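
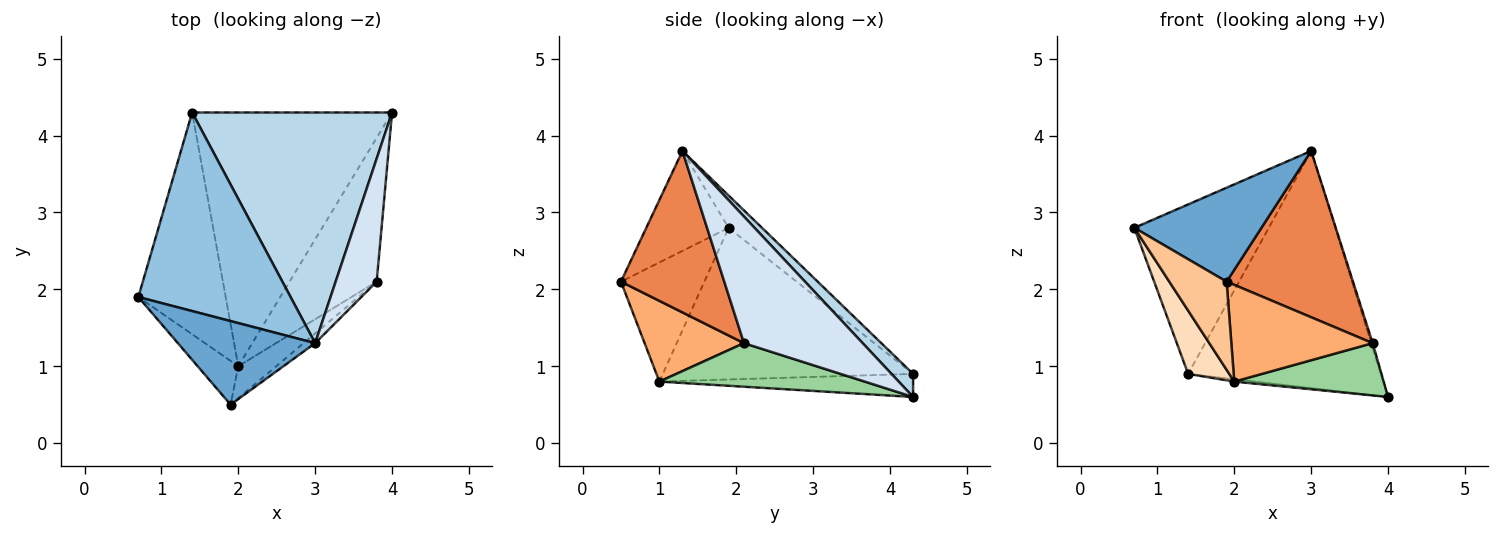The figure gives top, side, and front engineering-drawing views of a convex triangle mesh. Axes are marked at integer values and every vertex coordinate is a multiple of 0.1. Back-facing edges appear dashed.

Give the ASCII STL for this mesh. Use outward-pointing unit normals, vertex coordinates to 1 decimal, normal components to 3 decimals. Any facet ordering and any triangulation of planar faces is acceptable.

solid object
 facet normal -0.436 -0.673 0.598
  outer loop
   vertex 3.0 1.3 3.8
   vertex 0.7 1.9 2.8
   vertex 1.9 0.5 2.1
  endloop
 endfacet
 facet normal -0.159 0.641 0.751
  outer loop
   vertex 1.4 4.3 0.9
   vertex 0.7 1.9 2.8
   vertex 3.0 1.3 3.8
  endloop
 endfacet
 facet normal 0.080 0.715 0.695
  outer loop
   vertex 1.4 4.3 0.9
   vertex 3.0 1.3 3.8
   vertex 4.0 4.3 0.6
  endloop
 endfacet
 facet normal 0.951 0.012 0.308
  outer loop
   vertex 3.8 2.1 1.3
   vertex 4.0 4.3 0.6
   vertex 3.0 1.3 3.8
  endloop
 endfacet
 facet normal 0.632 -0.773 -0.045
  outer loop
   vertex 3.8 2.1 1.3
   vertex 3.0 1.3 3.8
   vertex 1.9 0.5 2.1
  endloop
 endfacet
 facet normal 0.555 -0.790 -0.261
  outer loop
   vertex 2.0 1.0 0.8
   vertex 3.8 2.1 1.3
   vertex 1.9 0.5 2.1
  endloop
 endfacet
 facet normal -0.794 -0.545 -0.271
  outer loop
   vertex 2.0 1.0 0.8
   vertex 1.9 0.5 2.1
   vertex 0.7 1.9 2.8
  endloop
 endfacet
 facet normal -0.858 -0.141 -0.494
  outer loop
   vertex 2.0 1.0 0.8
   vertex 0.7 1.9 2.8
   vertex 1.4 4.3 0.9
  endloop
 endfacet
 facet normal -0.115 0.009 -0.993
  outer loop
   vertex 2.0 1.0 0.8
   vertex 1.4 4.3 0.9
   vertex 4.0 4.3 0.6
  endloop
 endfacet
 facet normal 0.425 -0.309 -0.851
  outer loop
   vertex 2.0 1.0 0.8
   vertex 4.0 4.3 0.6
   vertex 3.8 2.1 1.3
  endloop
 endfacet
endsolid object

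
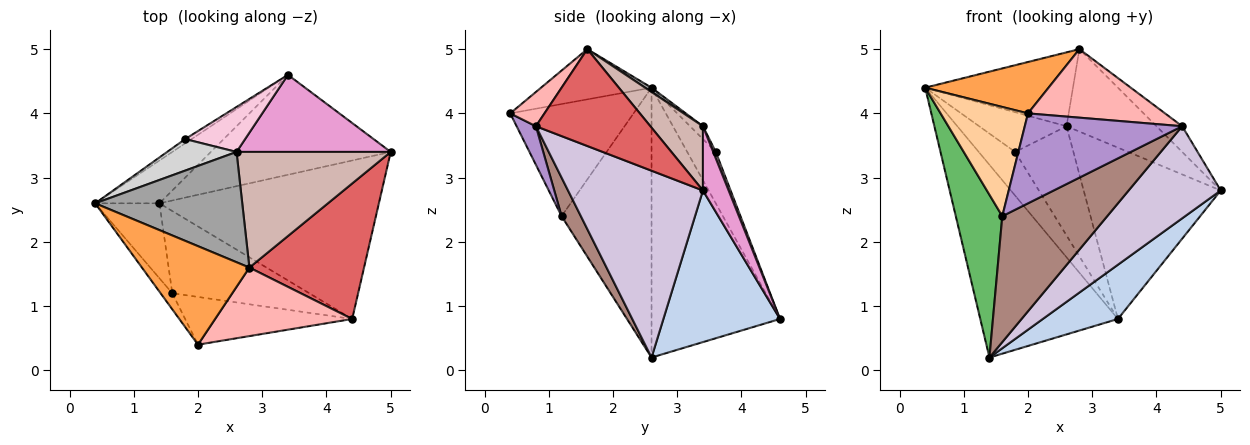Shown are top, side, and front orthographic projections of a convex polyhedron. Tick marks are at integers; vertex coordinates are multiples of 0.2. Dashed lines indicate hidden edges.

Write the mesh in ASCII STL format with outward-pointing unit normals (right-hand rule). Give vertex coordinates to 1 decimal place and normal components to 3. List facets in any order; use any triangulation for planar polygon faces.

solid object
 facet normal -0.673 0.722 -0.160
  outer loop
   vertex 3.4 4.6 0.8
   vertex 1.4 2.6 0.2
   vertex 0.4 2.6 4.4
  endloop
 endfacet
 facet normal 0.595 -0.383 -0.706
  outer loop
   vertex 3.4 4.6 0.8
   vertex 5.0 3.4 2.8
   vertex 1.4 2.6 0.2
  endloop
 endfacet
 facet normal -0.383 -0.427 0.819
  outer loop
   vertex 2.8 1.6 5.0
   vertex 0.4 2.6 4.4
   vertex 2.0 0.4 4.0
  endloop
 endfacet
 facet normal -0.813 -0.576 -0.085
  outer loop
   vertex 1.6 1.2 2.4
   vertex 2.0 0.4 4.0
   vertex 0.4 2.6 4.4
  endloop
 endfacet
 facet normal -0.869 -0.449 -0.207
  outer loop
   vertex 1.6 1.2 2.4
   vertex 0.4 2.6 4.4
   vertex 1.4 2.6 0.2
  endloop
 endfacet
 facet normal -0.615 0.785 -0.077
  outer loop
   vertex 1.8 3.6 3.4
   vertex 3.4 4.6 0.8
   vertex 0.4 2.6 4.4
  endloop
 endfacet
 facet normal 0.639 0.143 0.756
  outer loop
   vertex 4.4 0.8 3.8
   vertex 5.0 3.4 2.8
   vertex 2.8 1.6 5.0
  endloop
 endfacet
 facet normal 0.174 -0.696 0.696
  outer loop
   vertex 4.4 0.8 3.8
   vertex 2.8 1.6 5.0
   vertex 2.0 0.4 4.0
  endloop
 endfacet
 facet normal 0.108 -0.878 -0.466
  outer loop
   vertex 4.4 0.8 3.8
   vertex 2.0 0.4 4.0
   vertex 1.6 1.2 2.4
  endloop
 endfacet
 facet normal 0.593 -0.405 -0.696
  outer loop
   vertex 4.4 0.8 3.8
   vertex 1.4 2.6 0.2
   vertex 5.0 3.4 2.8
  endloop
 endfacet
 facet normal 0.152 -0.828 -0.540
  outer loop
   vertex 4.4 0.8 3.8
   vertex 1.6 1.2 2.4
   vertex 1.4 2.6 0.2
  endloop
 endfacet
 facet normal 0.321 0.550 0.771
  outer loop
   vertex 2.6 3.4 3.8
   vertex 2.8 1.6 5.0
   vertex 5.0 3.4 2.8
  endloop
 endfacet
 facet normal 0.169 0.899 0.404
  outer loop
   vertex 2.6 3.4 3.8
   vertex 5.0 3.4 2.8
   vertex 3.4 4.6 0.8
  endloop
 endfacet
 facet normal 0.041 0.924 0.380
  outer loop
   vertex 2.6 3.4 3.8
   vertex 3.4 4.6 0.8
   vertex 1.8 3.6 3.4
  endloop
 endfacet
 facet normal 0.024 0.556 0.831
  outer loop
   vertex 2.6 3.4 3.8
   vertex 0.4 2.6 4.4
   vertex 2.8 1.6 5.0
  endloop
 endfacet
 facet normal -0.114 0.778 0.618
  outer loop
   vertex 2.6 3.4 3.8
   vertex 1.8 3.6 3.4
   vertex 0.4 2.6 4.4
  endloop
 endfacet
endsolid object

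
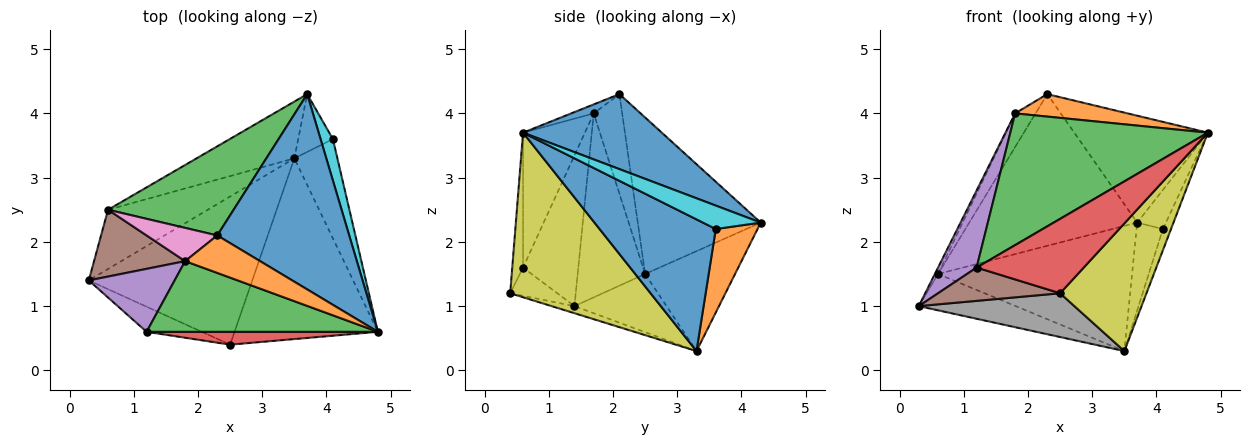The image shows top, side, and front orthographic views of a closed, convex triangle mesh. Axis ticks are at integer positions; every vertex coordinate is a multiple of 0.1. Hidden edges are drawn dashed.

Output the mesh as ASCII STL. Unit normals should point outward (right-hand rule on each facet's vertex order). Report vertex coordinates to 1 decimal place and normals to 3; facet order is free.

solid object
 facet normal 0.446 0.430 0.785
  outer loop
   vertex 2.3 2.1 4.3
   vertex 4.8 0.6 3.7
   vertex 3.7 4.3 2.3
  endloop
 endfacet
 facet normal -0.102 -0.512 0.853
  outer loop
   vertex 1.8 1.7 4.0
   vertex 4.8 0.6 3.7
   vertex 2.3 2.1 4.3
  endloop
 endfacet
 facet normal -0.534 0.729 0.428
  outer loop
   vertex 0.6 2.5 1.5
   vertex 2.3 2.1 4.3
   vertex 3.7 4.3 2.3
  endloop
 endfacet
 facet normal -0.445 0.468 -0.763
  outer loop
   vertex 0.6 2.5 1.5
   vertex 3.5 3.3 0.3
   vertex 0.3 1.4 1.0
  endloop
 endfacet
 facet normal -0.389 0.839 -0.381
  outer loop
   vertex 0.6 2.5 1.5
   vertex 3.7 4.3 2.3
   vertex 3.5 3.3 0.3
  endloop
 endfacet
 facet normal -0.895 0.043 0.443
  outer loop
   vertex 0.6 2.5 1.5
   vertex 0.3 1.4 1.0
   vertex 1.8 1.7 4.0
  endloop
 endfacet
 facet normal -0.704 0.505 0.499
  outer loop
   vertex 0.6 2.5 1.5
   vertex 1.8 1.7 4.0
   vertex 2.3 2.1 4.3
  endloop
 endfacet
 facet normal -0.042 -0.283 -0.958
  outer loop
   vertex 2.5 0.4 1.2
   vertex 0.3 1.4 1.0
   vertex 3.5 3.3 0.3
  endloop
 endfacet
 facet normal 0.684 -0.421 -0.596
  outer loop
   vertex 2.5 0.4 1.2
   vertex 3.5 3.3 0.3
   vertex 4.8 0.6 3.7
  endloop
 endfacet
 facet normal 0.810 0.402 0.426
  outer loop
   vertex 4.1 3.6 2.2
   vertex 3.7 4.3 2.3
   vertex 4.8 0.6 3.7
  endloop
 endfacet
 facet normal 0.948 0.066 -0.310
  outer loop
   vertex 4.1 3.6 2.2
   vertex 4.8 0.6 3.7
   vertex 3.5 3.3 0.3
  endloop
 endfacet
 facet normal 0.798 0.503 -0.331
  outer loop
   vertex 4.1 3.6 2.2
   vertex 3.5 3.3 0.3
   vertex 3.7 4.3 2.3
  endloop
 endfacet
 facet normal -0.266 -0.849 0.456
  outer loop
   vertex 1.2 0.6 1.6
   vertex 4.8 0.6 3.7
   vertex 1.8 1.7 4.0
  endloop
 endfacet
 facet normal -0.099 -0.981 0.169
  outer loop
   vertex 1.2 0.6 1.6
   vertex 2.5 0.4 1.2
   vertex 4.8 0.6 3.7
  endloop
 endfacet
 facet normal -0.743 -0.518 0.423
  outer loop
   vertex 1.2 0.6 1.6
   vertex 1.8 1.7 4.0
   vertex 0.3 1.4 1.0
  endloop
 endfacet
 facet normal -0.294 -0.763 -0.576
  outer loop
   vertex 1.2 0.6 1.6
   vertex 0.3 1.4 1.0
   vertex 2.5 0.4 1.2
  endloop
 endfacet
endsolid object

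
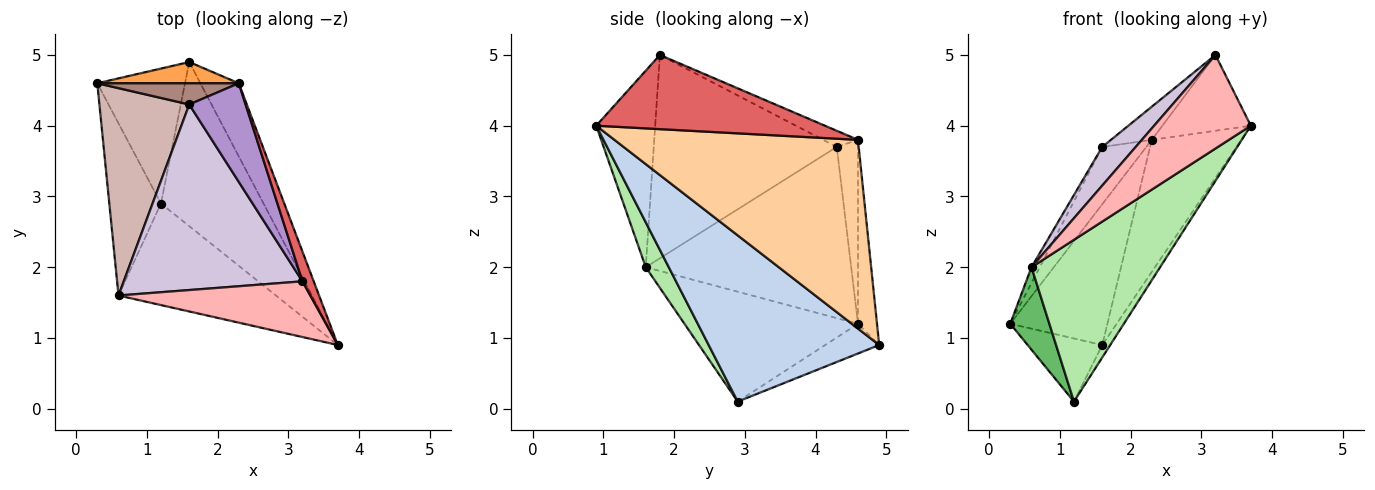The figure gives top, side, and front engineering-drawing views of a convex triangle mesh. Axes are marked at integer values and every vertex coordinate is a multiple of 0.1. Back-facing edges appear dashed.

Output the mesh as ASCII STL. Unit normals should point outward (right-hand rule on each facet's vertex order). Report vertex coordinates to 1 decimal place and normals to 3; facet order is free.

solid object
 facet normal -0.293 0.405 -0.866
  outer loop
   vertex 1.2 2.9 0.1
   vertex 0.3 4.6 1.2
   vertex 1.6 4.9 0.9
  endloop
 endfacet
 facet normal 0.850 0.040 -0.525
  outer loop
   vertex 1.2 2.9 0.1
   vertex 1.6 4.9 0.9
   vertex 3.7 0.9 4.0
  endloop
 endfacet
 facet normal -0.190 0.971 0.146
  outer loop
   vertex 2.3 4.6 3.8
   vertex 1.6 4.9 0.9
   vertex 0.3 4.6 1.2
  endloop
 endfacet
 facet normal 0.922 0.339 -0.188
  outer loop
   vertex 2.3 4.6 3.8
   vertex 3.7 0.9 4.0
   vertex 1.6 4.9 0.9
  endloop
 endfacet
 facet normal -0.887 -0.200 -0.417
  outer loop
   vertex 0.6 1.6 2.0
   vertex 0.3 4.6 1.2
   vertex 1.2 2.9 0.1
  endloop
 endfacet
 facet normal 0.150 -0.837 -0.526
  outer loop
   vertex 0.6 1.6 2.0
   vertex 1.2 2.9 0.1
   vertex 3.7 0.9 4.0
  endloop
 endfacet
 facet normal 0.923 0.357 0.140
  outer loop
   vertex 3.2 1.8 5.0
   vertex 3.7 0.9 4.0
   vertex 2.3 4.6 3.8
  endloop
 endfacet
 facet normal -0.464 -0.761 0.453
  outer loop
   vertex 3.2 1.8 5.0
   vertex 0.6 1.6 2.0
   vertex 3.7 0.9 4.0
  endloop
 endfacet
 facet normal -0.262 0.308 0.915
  outer loop
   vertex 1.6 4.3 3.7
   vertex 3.2 1.8 5.0
   vertex 2.3 4.6 3.8
  endloop
 endfacet
 facet normal -0.744 -0.136 0.654
  outer loop
   vertex 1.6 4.3 3.7
   vertex 0.6 1.6 2.0
   vertex 3.2 1.8 5.0
  endloop
 endfacet
 facet normal -0.412 0.855 0.317
  outer loop
   vertex 1.6 4.3 3.7
   vertex 2.3 4.6 3.8
   vertex 0.3 4.6 1.2
  endloop
 endfacet
 facet normal -0.885 0.035 0.464
  outer loop
   vertex 1.6 4.3 3.7
   vertex 0.3 4.6 1.2
   vertex 0.6 1.6 2.0
  endloop
 endfacet
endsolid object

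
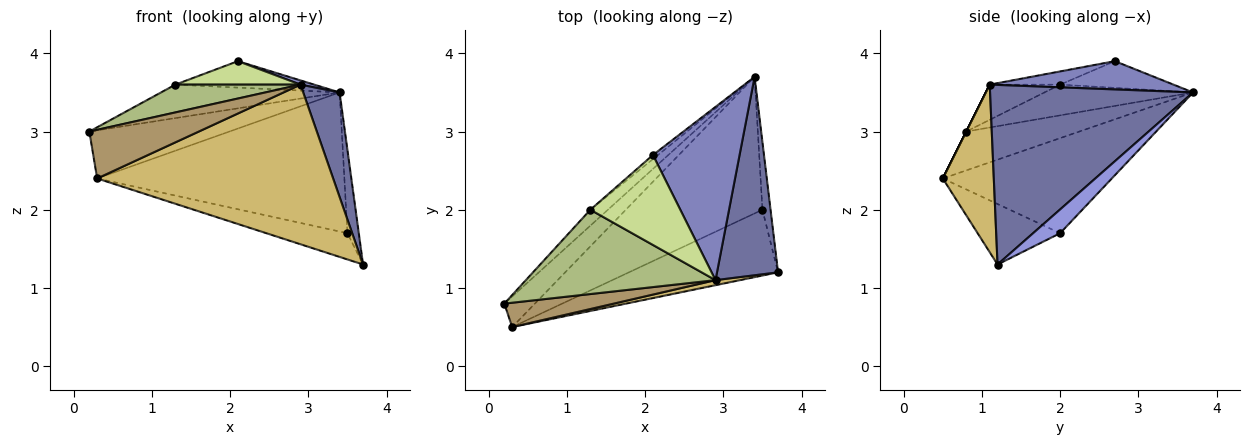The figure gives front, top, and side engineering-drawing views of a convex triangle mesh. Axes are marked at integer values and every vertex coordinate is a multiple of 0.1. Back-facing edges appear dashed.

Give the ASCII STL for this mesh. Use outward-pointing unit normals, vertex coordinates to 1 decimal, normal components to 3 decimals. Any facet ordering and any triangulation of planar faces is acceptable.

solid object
 facet normal 0.933 -0.167 0.317
  outer loop
   vertex 2.9 1.1 3.6
   vertex 3.7 1.2 1.3
   vertex 3.4 3.7 3.5
  endloop
 endfacet
 facet normal 0.310 -0.023 0.950
  outer loop
   vertex 2.9 1.1 3.6
   vertex 3.4 3.7 3.5
   vertex 2.1 2.7 3.9
  endloop
 endfacet
 facet normal 0.879 0.370 -0.301
  outer loop
   vertex 3.5 2.0 1.7
   vertex 3.4 3.7 3.5
   vertex 3.7 1.2 1.3
  endloop
 endfacet
 facet normal -0.601 0.722 -0.343
  outer loop
   vertex 1.3 2.0 3.6
   vertex 3.4 3.7 3.5
   vertex 0.2 0.8 3.0
  endloop
 endfacet
 facet normal -0.628 0.769 -0.119
  outer loop
   vertex 1.3 2.0 3.6
   vertex 2.1 2.7 3.9
   vertex 3.4 3.7 3.5
  endloop
 endfacet
 facet normal -0.174 -0.309 0.935
  outer loop
   vertex 1.3 2.0 3.6
   vertex 0.2 0.8 3.0
   vertex 2.9 1.1 3.6
  endloop
 endfacet
 facet normal -0.141 -0.250 0.958
  outer loop
   vertex 1.3 2.0 3.6
   vertex 2.9 1.1 3.6
   vertex 2.1 2.7 3.9
  endloop
 endfacet
 facet normal -0.353 0.346 -0.869
  outer loop
   vertex 0.3 0.5 2.4
   vertex 3.5 2.0 1.7
   vertex 3.7 1.2 1.3
  endloop
 endfacet
 facet normal 0.000 -0.894 0.447
  outer loop
   vertex 0.3 0.5 2.4
   vertex 2.9 1.1 3.6
   vertex 0.2 0.8 3.0
  endloop
 endfacet
 facet normal 0.211 -0.977 0.031
  outer loop
   vertex 0.3 0.5 2.4
   vertex 3.7 1.2 1.3
   vertex 2.9 1.1 3.6
  endloop
 endfacet
 facet normal -0.563 0.698 -0.443
  outer loop
   vertex 0.3 0.5 2.4
   vertex 0.2 0.8 3.0
   vertex 3.4 3.7 3.5
  endloop
 endfacet
 facet normal -0.438 0.641 -0.630
  outer loop
   vertex 0.3 0.5 2.4
   vertex 3.4 3.7 3.5
   vertex 3.5 2.0 1.7
  endloop
 endfacet
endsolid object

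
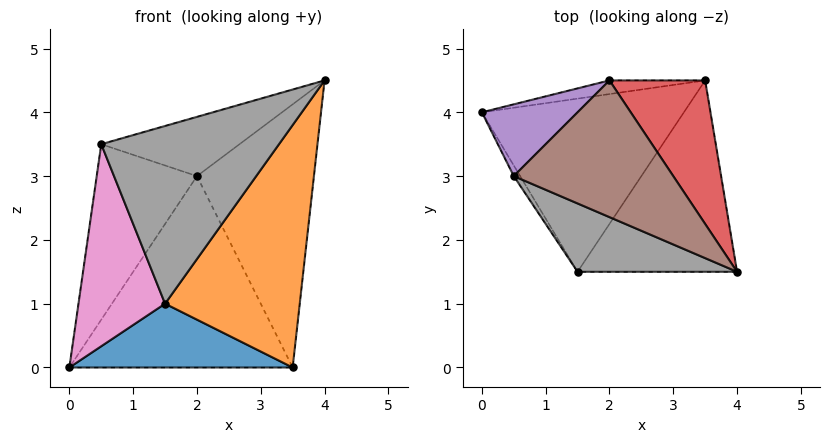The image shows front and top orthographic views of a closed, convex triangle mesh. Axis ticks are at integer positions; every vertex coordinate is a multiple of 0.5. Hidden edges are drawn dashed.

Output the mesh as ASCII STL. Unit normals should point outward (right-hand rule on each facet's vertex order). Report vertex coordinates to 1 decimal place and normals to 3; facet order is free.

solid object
 facet normal 0.049 -0.345 -0.937
  outer loop
   vertex 1.5 1.5 1.0
   vertex 0.0 4.0 0.0
   vertex 3.5 4.5 0.0
  endloop
 endfacet
 facet normal 0.655 -0.593 -0.468
  outer loop
   vertex 1.5 1.5 1.0
   vertex 3.5 4.5 0.0
   vertex 4.0 1.5 4.5
  endloop
 endfacet
 facet normal -0.141 0.987 -0.071
  outer loop
   vertex 2.0 4.5 3.0
   vertex 3.5 4.5 0.0
   vertex 0.0 4.0 0.0
  endloop
 endfacet
 facet normal 0.692 0.634 0.346
  outer loop
   vertex 2.0 4.5 3.0
   vertex 4.0 1.5 4.5
   vertex 3.5 4.5 0.0
  endloop
 endfacet
 facet normal -0.624 0.723 0.296
  outer loop
   vertex 0.5 3.0 3.5
   vertex 2.0 4.5 3.0
   vertex 0.0 4.0 0.0
  endloop
 endfacet
 facet normal -0.091 0.396 0.914
  outer loop
   vertex 0.5 3.0 3.5
   vertex 4.0 1.5 4.5
   vertex 2.0 4.5 3.0
  endloop
 endfacet
 facet normal -0.852 -0.522 -0.027
  outer loop
   vertex 0.5 3.0 3.5
   vertex 0.0 4.0 0.0
   vertex 1.5 1.5 1.0
  endloop
 endfacet
 facet normal -0.449 -0.834 0.321
  outer loop
   vertex 0.5 3.0 3.5
   vertex 1.5 1.5 1.0
   vertex 4.0 1.5 4.5
  endloop
 endfacet
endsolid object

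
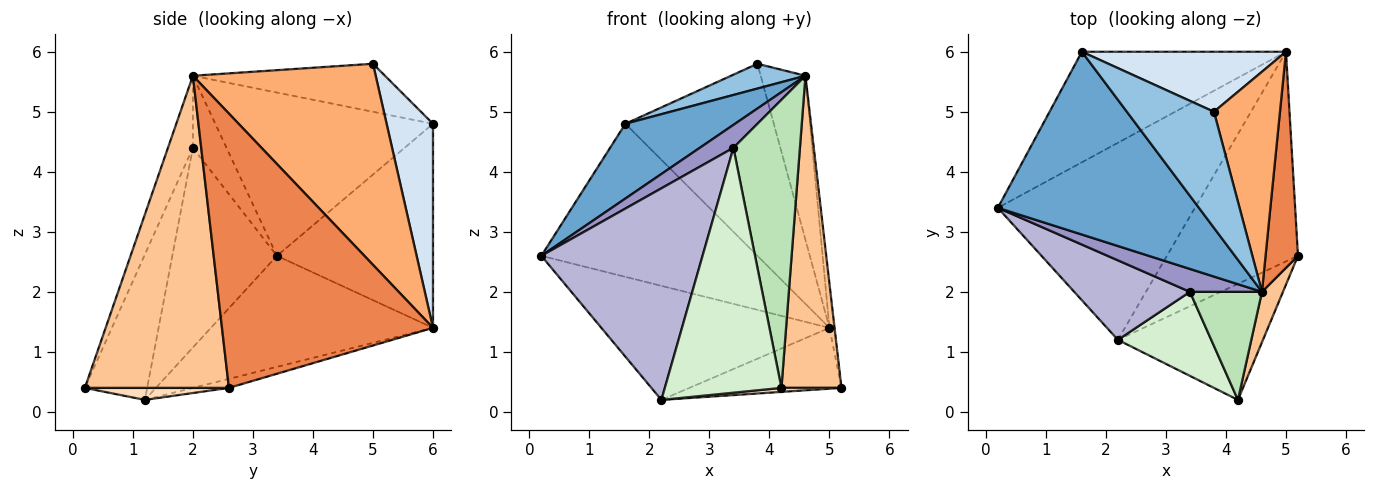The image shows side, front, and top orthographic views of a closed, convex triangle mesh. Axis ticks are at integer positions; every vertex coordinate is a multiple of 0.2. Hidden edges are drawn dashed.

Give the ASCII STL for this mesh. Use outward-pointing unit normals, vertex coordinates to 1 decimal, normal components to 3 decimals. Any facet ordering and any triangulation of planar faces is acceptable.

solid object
 facet normal -0.601 -0.303 0.740
  outer loop
   vertex 4.6 2.0 5.6
   vertex 1.6 6.0 4.8
   vertex 0.2 3.4 2.6
  endloop
 endfacet
 facet normal -0.475 -0.184 0.861
  outer loop
   vertex 4.6 2.0 5.6
   vertex 3.8 5.0 5.8
   vertex 1.6 6.0 4.8
  endloop
 endfacet
 facet normal -0.505 0.700 -0.505
  outer loop
   vertex 5.0 6.0 1.4
   vertex 0.2 3.4 2.6
   vertex 1.6 6.0 4.8
  endloop
 endfacet
 facet normal 0.286 0.915 0.286
  outer loop
   vertex 5.0 6.0 1.4
   vertex 1.6 6.0 4.8
   vertex 3.8 5.0 5.8
  endloop
 endfacet
 facet normal 0.993 0.024 0.117
  outer loop
   vertex 5.0 6.0 1.4
   vertex 4.6 2.0 5.6
   vertex 5.2 2.6 0.4
  endloop
 endfacet
 facet normal 0.925 0.227 0.304
  outer loop
   vertex 5.0 6.0 1.4
   vertex 3.8 5.0 5.8
   vertex 4.6 2.0 5.6
  endloop
 endfacet
 facet normal 0.921 -0.384 0.062
  outer loop
   vertex 4.2 0.2 0.4
   vertex 5.2 2.6 0.4
   vertex 4.6 2.0 5.6
  endloop
 endfacet
 facet normal 0.082 -0.034 -0.996
  outer loop
   vertex 2.2 1.2 0.2
   vertex 5.2 2.6 0.4
   vertex 4.2 0.2 0.4
  endloop
 endfacet
 facet normal -0.438 0.450 -0.778
  outer loop
   vertex 2.2 1.2 0.2
   vertex 0.2 3.4 2.6
   vertex 5.0 6.0 1.4
  endloop
 endfacet
 facet normal -0.066 0.278 -0.958
  outer loop
   vertex 2.2 1.2 0.2
   vertex 5.0 6.0 1.4
   vertex 5.2 2.6 0.4
  endloop
 endfacet
 facet normal -0.331 -0.883 0.331
  outer loop
   vertex 3.4 2.0 4.4
   vertex 4.2 0.2 0.4
   vertex 4.6 2.0 5.6
  endloop
 endfacet
 facet normal -0.451 -0.844 0.290
  outer loop
   vertex 3.4 2.0 4.4
   vertex 2.2 1.2 0.2
   vertex 4.2 0.2 0.4
  endloop
 endfacet
 facet normal -0.577 -0.577 0.577
  outer loop
   vertex 3.4 2.0 4.4
   vertex 4.6 2.0 5.6
   vertex 0.2 3.4 2.6
  endloop
 endfacet
 facet normal -0.519 -0.800 0.301
  outer loop
   vertex 3.4 2.0 4.4
   vertex 0.2 3.4 2.6
   vertex 2.2 1.2 0.2
  endloop
 endfacet
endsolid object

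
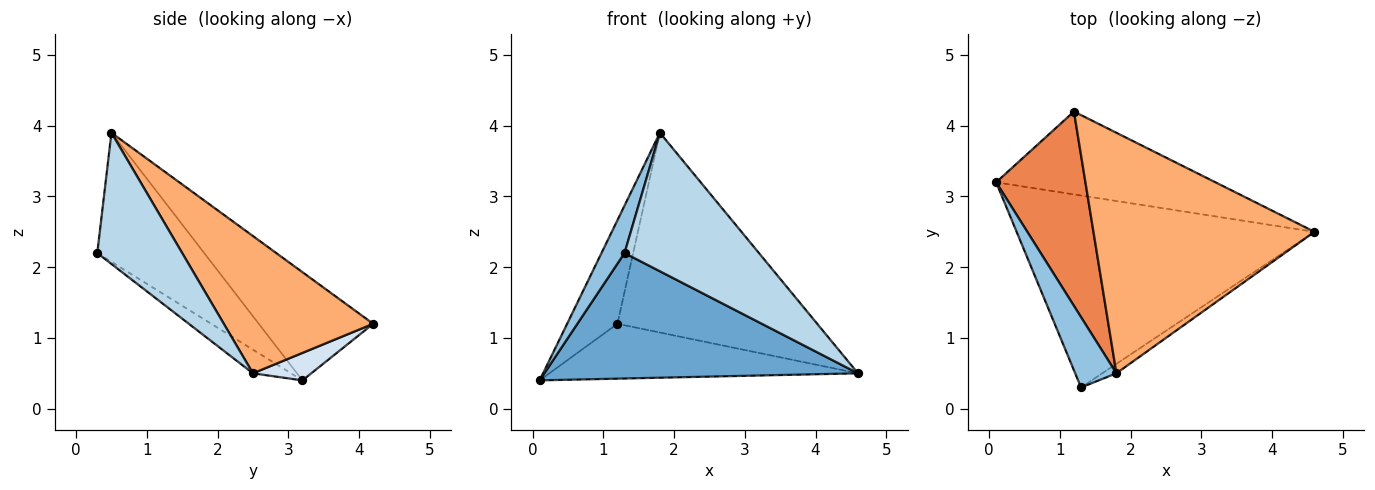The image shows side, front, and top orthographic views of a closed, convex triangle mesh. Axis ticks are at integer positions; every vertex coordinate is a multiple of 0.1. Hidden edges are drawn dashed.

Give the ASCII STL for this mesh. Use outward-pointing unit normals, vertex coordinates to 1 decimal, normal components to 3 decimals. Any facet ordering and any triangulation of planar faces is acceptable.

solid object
 facet normal -0.066 -0.546 -0.835
  outer loop
   vertex 1.3 0.3 2.2
   vertex 0.1 3.2 0.4
   vertex 4.6 2.5 0.5
  endloop
 endfacet
 facet normal -0.933 -0.201 0.298
  outer loop
   vertex 1.8 0.5 3.9
   vertex 0.1 3.2 0.4
   vertex 1.3 0.3 2.2
  endloop
 endfacet
 facet normal 0.533 -0.844 -0.057
  outer loop
   vertex 1.8 0.5 3.9
   vertex 1.3 0.3 2.2
   vertex 4.6 2.5 0.5
  endloop
 endfacet
 facet normal 0.104 0.549 -0.829
  outer loop
   vertex 1.2 4.2 1.2
   vertex 4.6 2.5 0.5
   vertex 0.1 3.2 0.4
  endloop
 endfacet
 facet normal -0.730 0.321 0.603
  outer loop
   vertex 1.2 4.2 1.2
   vertex 0.1 3.2 0.4
   vertex 1.8 0.5 3.9
  endloop
 endfacet
 facet normal 0.431 0.576 0.694
  outer loop
   vertex 1.2 4.2 1.2
   vertex 1.8 0.5 3.9
   vertex 4.6 2.5 0.5
  endloop
 endfacet
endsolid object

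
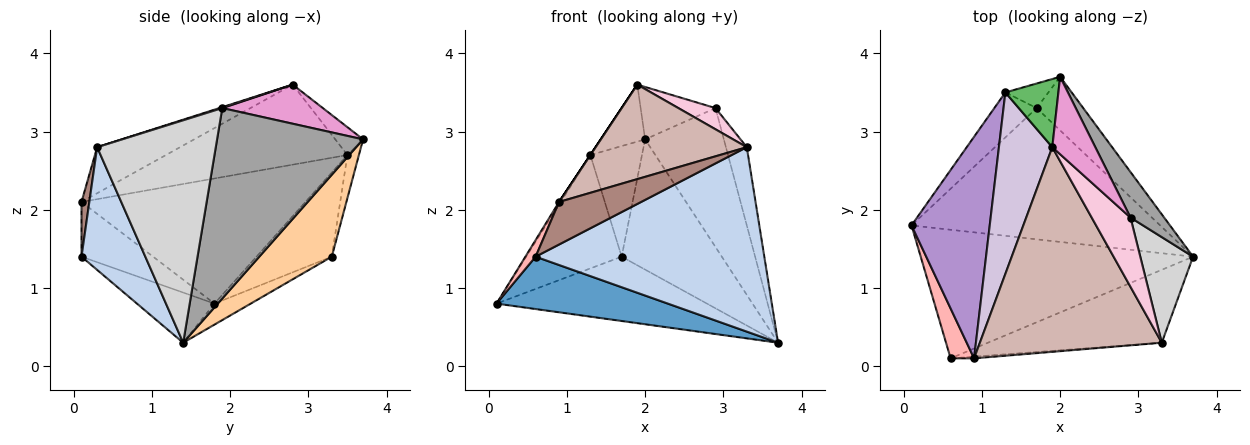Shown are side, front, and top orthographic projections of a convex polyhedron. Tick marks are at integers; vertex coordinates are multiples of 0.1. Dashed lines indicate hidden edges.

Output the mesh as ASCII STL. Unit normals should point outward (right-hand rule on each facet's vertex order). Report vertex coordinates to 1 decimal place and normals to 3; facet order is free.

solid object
 facet normal -0.168 -0.372 -0.913
  outer loop
   vertex 0.6 0.1 1.4
   vertex 0.1 1.8 0.8
   vertex 3.7 1.4 0.3
  endloop
 endfacet
 facet normal 0.251 -0.900 -0.356
  outer loop
   vertex 3.3 0.3 2.8
   vertex 0.6 0.1 1.4
   vertex 3.7 1.4 0.3
  endloop
 endfacet
 facet normal -0.076 0.439 -0.895
  outer loop
   vertex 1.7 3.3 1.4
   vertex 3.7 1.4 0.3
   vertex 0.1 1.8 0.8
  endloop
 endfacet
 facet normal 0.556 0.769 -0.316
  outer loop
   vertex 1.7 3.3 1.4
   vertex 2.0 3.7 2.9
   vertex 3.7 1.4 0.3
  endloop
 endfacet
 facet normal -0.373 0.595 0.712
  outer loop
   vertex 1.3 3.5 2.7
   vertex 1.9 2.8 3.6
   vertex 2.0 3.7 2.9
  endloop
 endfacet
 facet normal -0.591 0.750 -0.297
  outer loop
   vertex 1.3 3.5 2.7
   vertex 1.7 3.3 1.4
   vertex 0.1 1.8 0.8
  endloop
 endfacet
 facet normal -0.212 0.954 -0.212
  outer loop
   vertex 1.3 3.5 2.7
   vertex 2.0 3.7 2.9
   vertex 1.7 3.3 1.4
  endloop
 endfacet
 facet normal -0.911 -0.130 0.391
  outer loop
   vertex 0.9 0.1 2.1
   vertex 0.1 1.8 0.8
   vertex 0.6 0.1 1.4
  endloop
 endfacet
 facet normal -0.848 0.006 0.530
  outer loop
   vertex 0.9 0.1 2.1
   vertex 1.3 3.5 2.7
   vertex 0.1 1.8 0.8
  endloop
 endfacet
 facet normal -0.832 0.000 0.555
  outer loop
   vertex 0.9 0.1 2.1
   vertex 1.9 2.8 3.6
   vertex 1.3 3.5 2.7
  endloop
 endfacet
 facet normal 0.095 -0.995 -0.041
  outer loop
   vertex 0.9 0.1 2.1
   vertex 0.6 0.1 1.4
   vertex 3.3 0.3 2.8
  endloop
 endfacet
 facet normal -0.224 -0.409 0.885
  outer loop
   vertex 0.9 0.1 2.1
   vertex 3.3 0.3 2.8
   vertex 1.9 2.8 3.6
  endloop
 endfacet
 facet normal 0.601 0.448 0.662
  outer loop
   vertex 2.9 1.9 3.3
   vertex 2.0 3.7 2.9
   vertex 1.9 2.8 3.6
  endloop
 endfacet
 facet normal 0.023 -0.293 0.956
  outer loop
   vertex 2.9 1.9 3.3
   vertex 1.9 2.8 3.6
   vertex 3.3 0.3 2.8
  endloop
 endfacet
 facet normal 0.870 0.469 0.154
  outer loop
   vertex 2.9 1.9 3.3
   vertex 3.7 1.4 0.3
   vertex 2.0 3.7 2.9
  endloop
 endfacet
 facet normal 0.959 0.169 0.228
  outer loop
   vertex 2.9 1.9 3.3
   vertex 3.3 0.3 2.8
   vertex 3.7 1.4 0.3
  endloop
 endfacet
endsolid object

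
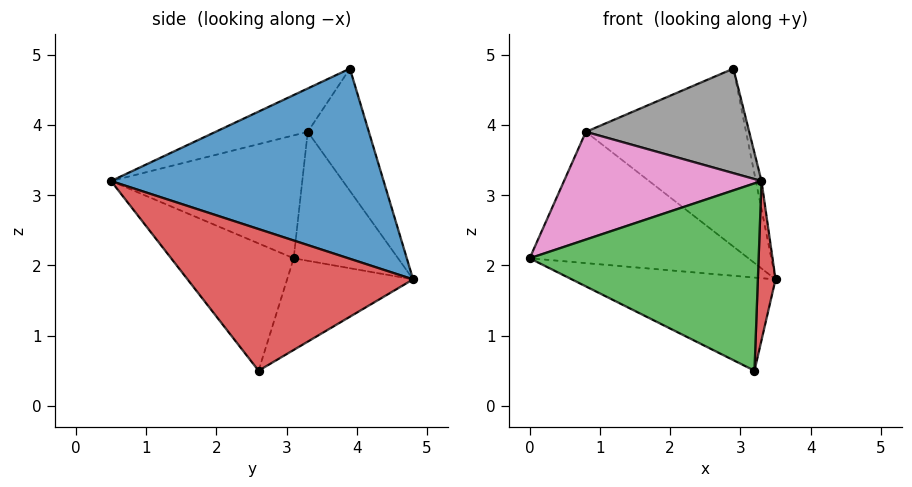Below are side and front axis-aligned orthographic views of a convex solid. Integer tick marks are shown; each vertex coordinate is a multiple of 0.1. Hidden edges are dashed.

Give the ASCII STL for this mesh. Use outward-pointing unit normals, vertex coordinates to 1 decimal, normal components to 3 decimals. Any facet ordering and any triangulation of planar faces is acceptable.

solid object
 facet normal 0.979 0.020 0.202
  outer loop
   vertex 2.9 3.9 4.8
   vertex 3.3 0.5 3.2
   vertex 3.5 4.8 1.8
  endloop
 endfacet
 facet normal -0.318 0.514 -0.797
  outer loop
   vertex 3.2 2.6 0.5
   vertex 0.0 3.1 2.1
   vertex 3.5 4.8 1.8
  endloop
 endfacet
 facet normal -0.392 -0.733 -0.556
  outer loop
   vertex 3.2 2.6 0.5
   vertex 3.3 0.5 3.2
   vertex 0.0 3.1 2.1
  endloop
 endfacet
 facet normal 0.992 -0.078 -0.097
  outer loop
   vertex 3.2 2.6 0.5
   vertex 3.5 4.8 1.8
   vertex 3.3 0.5 3.2
  endloop
 endfacet
 facet normal -0.429 0.899 0.091
  outer loop
   vertex 0.8 3.3 3.9
   vertex 3.5 4.8 1.8
   vertex 0.0 3.1 2.1
  endloop
 endfacet
 facet normal -0.349 0.915 0.205
  outer loop
   vertex 0.8 3.3 3.9
   vertex 2.9 3.9 4.8
   vertex 3.5 4.8 1.8
  endloop
 endfacet
 facet normal -0.648 -0.670 0.363
  outer loop
   vertex 0.8 3.3 3.9
   vertex 0.0 3.1 2.1
   vertex 3.3 0.5 3.2
  endloop
 endfacet
 facet normal -0.246 -0.436 0.865
  outer loop
   vertex 0.8 3.3 3.9
   vertex 3.3 0.5 3.2
   vertex 2.9 3.9 4.8
  endloop
 endfacet
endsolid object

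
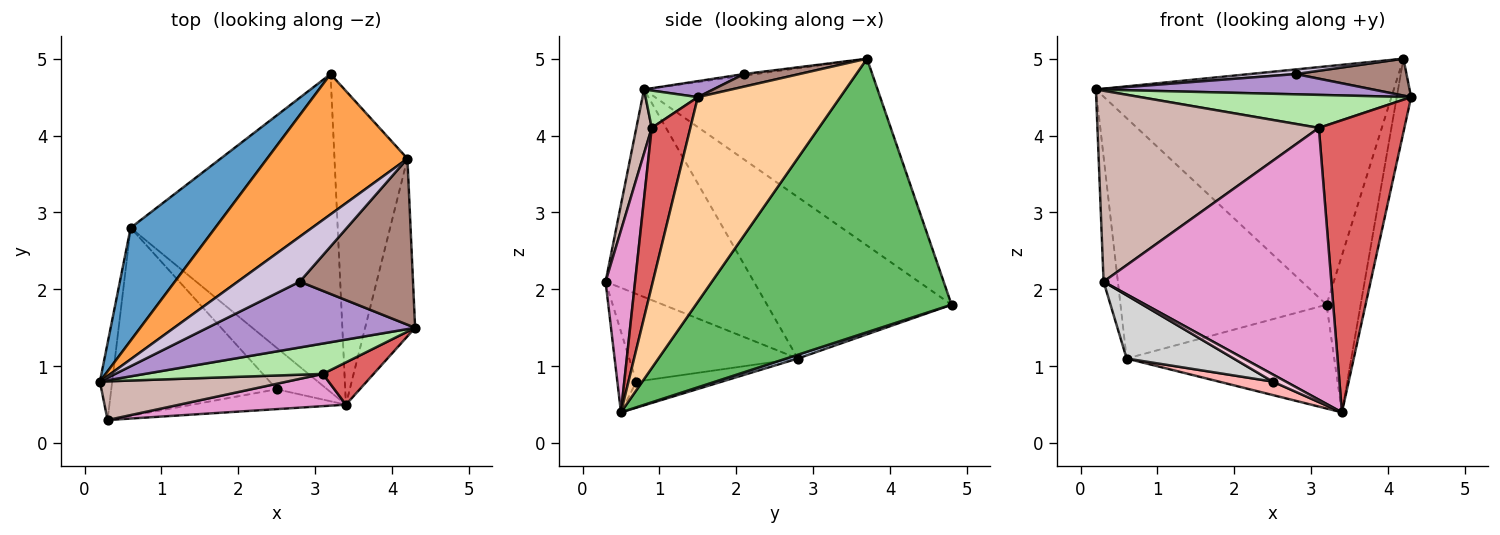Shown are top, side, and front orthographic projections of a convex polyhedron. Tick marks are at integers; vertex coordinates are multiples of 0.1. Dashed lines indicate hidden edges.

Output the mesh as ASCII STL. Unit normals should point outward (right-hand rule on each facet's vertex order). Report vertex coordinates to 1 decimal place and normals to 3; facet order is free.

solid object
 facet normal -0.630 0.703 0.330
  outer loop
   vertex 0.6 2.8 1.1
   vertex 0.2 0.8 4.6
   vertex 3.2 4.8 1.8
  endloop
 endfacet
 facet normal 0.017 0.310 -0.950
  outer loop
   vertex 0.6 2.8 1.1
   vertex 3.2 4.8 1.8
   vertex 3.4 0.5 0.4
  endloop
 endfacet
 facet normal -0.560 0.714 0.420
  outer loop
   vertex 4.2 3.7 5.0
   vertex 3.2 4.8 1.8
   vertex 0.2 0.8 4.6
  endloop
 endfacet
 facet normal 0.967 0.098 -0.236
  outer loop
   vertex 4.2 3.7 5.0
   vertex 4.3 1.5 4.5
   vertex 3.4 0.5 0.4
  endloop
 endfacet
 facet normal 0.958 0.128 -0.256
  outer loop
   vertex 4.2 3.7 5.0
   vertex 3.4 0.5 0.4
   vertex 3.2 4.8 1.8
  endloop
 endfacet
 facet normal 0.141 -0.728 0.670
  outer loop
   vertex 3.1 0.9 4.1
   vertex 4.3 1.5 4.5
   vertex 0.2 0.8 4.6
  endloop
 endfacet
 facet normal 0.408 -0.903 0.131
  outer loop
   vertex 3.1 0.9 4.1
   vertex 3.4 0.5 0.4
   vertex 4.3 1.5 4.5
  endloop
 endfacet
 facet normal -0.441 -0.277 -0.854
  outer loop
   vertex 2.5 0.7 0.8
   vertex 0.6 2.8 1.1
   vertex 3.4 0.5 0.4
  endloop
 endfacet
 facet normal 0.073 -0.293 0.953
  outer loop
   vertex 2.8 2.1 4.8
   vertex 0.2 0.8 4.6
   vertex 4.3 1.5 4.5
  endloop
 endfacet
 facet normal -0.025 -0.102 0.994
  outer loop
   vertex 2.8 2.1 4.8
   vertex 4.2 3.7 5.0
   vertex 0.2 0.8 4.6
  endloop
 endfacet
 facet normal 0.108 -0.216 0.970
  outer loop
   vertex 2.8 2.1 4.8
   vertex 4.3 1.5 4.5
   vertex 4.2 3.7 5.0
  endloop
 endfacet
 facet normal 0.068 -0.978 0.198
  outer loop
   vertex 0.3 0.3 2.1
   vertex 3.1 0.9 4.1
   vertex 0.2 0.8 4.6
  endloop
 endfacet
 facet normal 0.128 -0.985 0.117
  outer loop
   vertex 0.3 0.3 2.1
   vertex 3.4 0.5 0.4
   vertex 3.1 0.9 4.1
  endloop
 endfacet
 facet normal -0.443 -0.306 -0.843
  outer loop
   vertex 0.3 0.3 2.1
   vertex 2.5 0.7 0.8
   vertex 3.4 0.5 0.4
  endloop
 endfacet
 facet normal -0.994 0.096 -0.059
  outer loop
   vertex 0.3 0.3 2.1
   vertex 0.2 0.8 4.6
   vertex 0.6 2.8 1.1
  endloop
 endfacet
 facet normal -0.449 -0.285 -0.847
  outer loop
   vertex 0.3 0.3 2.1
   vertex 0.6 2.8 1.1
   vertex 2.5 0.7 0.8
  endloop
 endfacet
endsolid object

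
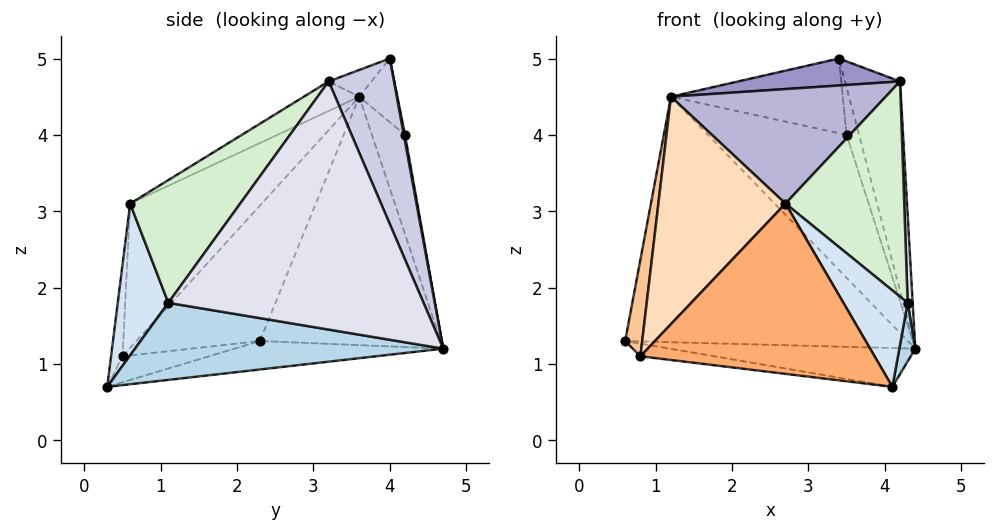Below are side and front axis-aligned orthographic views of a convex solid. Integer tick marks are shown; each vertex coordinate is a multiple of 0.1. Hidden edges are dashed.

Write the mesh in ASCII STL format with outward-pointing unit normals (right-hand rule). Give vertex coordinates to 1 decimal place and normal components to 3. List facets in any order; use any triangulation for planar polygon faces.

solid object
 facet normal -0.101 0.119 -0.988
  outer loop
   vertex 4.1 0.3 0.7
   vertex 0.6 2.3 1.3
   vertex 4.4 4.7 1.2
  endloop
 endfacet
 facet normal -0.523 0.819 -0.235
  outer loop
   vertex 1.2 3.6 4.5
   vertex 4.4 4.7 1.2
   vertex 0.6 2.3 1.3
  endloop
 endfacet
 facet normal 0.988 -0.051 -0.142
  outer loop
   vertex 4.3 1.1 1.8
   vertex 4.1 0.3 0.7
   vertex 4.4 4.7 1.2
  endloop
 endfacet
 facet normal 0.562 -0.714 0.417
  outer loop
   vertex 4.3 1.1 1.8
   vertex 2.7 0.6 3.1
   vertex 4.1 0.3 0.7
  endloop
 endfacet
 facet normal -0.114 0.097 -0.989
  outer loop
   vertex 0.8 0.5 1.1
   vertex 0.6 2.3 1.3
   vertex 4.1 0.3 0.7
  endloop
 endfacet
 facet normal -0.049 -0.994 0.096
  outer loop
   vertex 0.8 0.5 1.1
   vertex 4.1 0.3 0.7
   vertex 2.7 0.6 3.1
  endloop
 endfacet
 facet normal -0.963 -0.133 0.235
  outer loop
   vertex 0.8 0.5 1.1
   vertex 1.2 3.6 4.5
   vertex 0.6 2.3 1.3
  endloop
 endfacet
 facet normal -0.584 -0.564 0.583
  outer loop
   vertex 0.8 0.5 1.1
   vertex 2.7 0.6 3.1
   vertex 1.2 3.6 4.5
  endloop
 endfacet
 facet normal 0.094 0.974 0.204
  outer loop
   vertex 3.5 4.2 4.0
   vertex 3.4 4.0 5.0
   vertex 4.4 4.7 1.2
  endloop
 endfacet
 facet normal -0.231 0.968 0.099
  outer loop
   vertex 3.5 4.2 4.0
   vertex 4.4 4.7 1.2
   vertex 1.2 3.6 4.5
  endloop
 endfacet
 facet normal -0.214 0.962 0.171
  outer loop
   vertex 3.5 4.2 4.0
   vertex 1.2 3.6 4.5
   vertex 3.4 4.0 5.0
  endloop
 endfacet
 facet normal 0.594 -0.641 0.485
  outer loop
   vertex 4.2 3.2 4.7
   vertex 2.7 0.6 3.1
   vertex 4.3 1.1 1.8
  endloop
 endfacet
 facet normal -0.119 -0.451 0.885
  outer loop
   vertex 4.2 3.2 4.7
   vertex 3.4 4.0 5.0
   vertex 1.2 3.6 4.5
  endloop
 endfacet
 facet normal -0.121 -0.469 0.875
  outer loop
   vertex 4.2 3.2 4.7
   vertex 1.2 3.6 4.5
   vertex 2.7 0.6 3.1
  endloop
 endfacet
 facet normal 0.728 0.614 0.305
  outer loop
   vertex 4.2 3.2 4.7
   vertex 4.4 4.7 1.2
   vertex 3.4 4.0 5.0
  endloop
 endfacet
 facet normal 0.999 -0.020 0.049
  outer loop
   vertex 4.2 3.2 4.7
   vertex 4.3 1.1 1.8
   vertex 4.4 4.7 1.2
  endloop
 endfacet
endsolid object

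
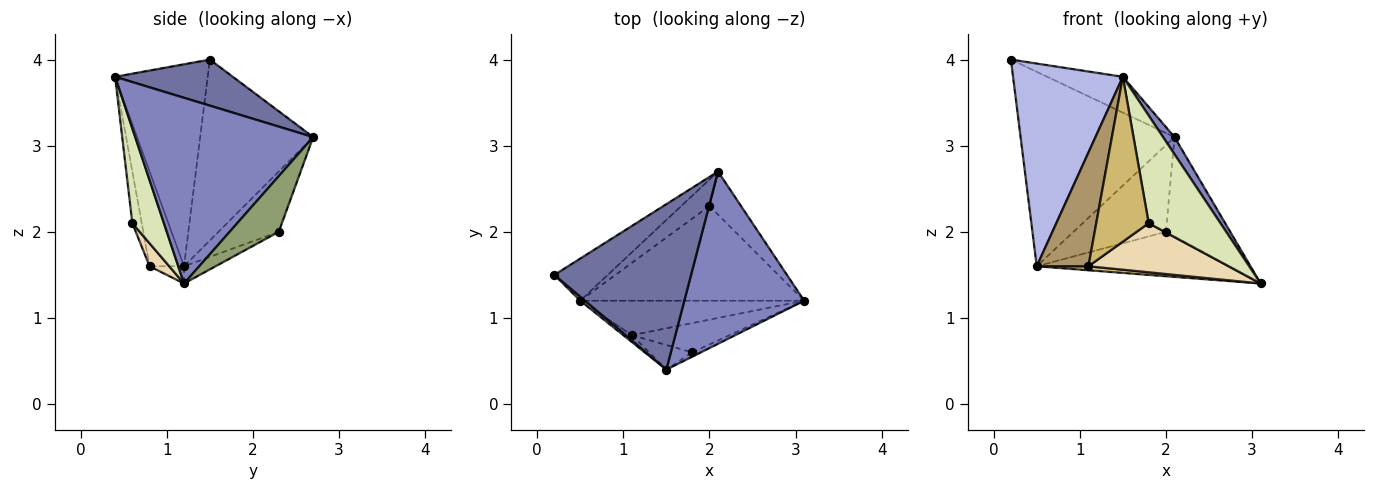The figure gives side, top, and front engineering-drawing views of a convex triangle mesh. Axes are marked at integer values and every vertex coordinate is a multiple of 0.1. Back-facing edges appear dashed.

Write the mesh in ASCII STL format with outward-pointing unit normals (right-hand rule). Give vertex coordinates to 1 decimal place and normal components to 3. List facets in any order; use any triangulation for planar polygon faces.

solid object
 facet normal 0.313 0.201 0.928
  outer loop
   vertex 1.5 0.4 3.8
   vertex 2.1 2.7 3.1
   vertex 0.2 1.5 4.0
  endloop
 endfacet
 facet normal 0.839 -0.054 0.541
  outer loop
   vertex 1.5 0.4 3.8
   vertex 3.1 1.2 1.4
   vertex 2.1 2.7 3.1
  endloop
 endfacet
 facet normal -0.583 0.794 -0.172
  outer loop
   vertex 0.5 1.2 1.6
   vertex 0.2 1.5 4.0
   vertex 2.1 2.7 3.1
  endloop
 endfacet
 facet normal -0.645 -0.764 0.015
  outer loop
   vertex 0.5 1.2 1.6
   vertex 1.5 0.4 3.8
   vertex 0.2 1.5 4.0
  endloop
 endfacet
 facet normal 0.574 0.751 -0.325
  outer loop
   vertex 2.0 2.3 2.0
   vertex 2.1 2.7 3.1
   vertex 3.1 1.2 1.4
  endloop
 endfacet
 facet normal -0.069 0.423 -0.903
  outer loop
   vertex 2.0 2.3 2.0
   vertex 3.1 1.2 1.4
   vertex 0.5 1.2 1.6
  endloop
 endfacet
 facet normal -0.529 0.812 -0.247
  outer loop
   vertex 2.0 2.3 2.0
   vertex 0.5 1.2 1.6
   vertex 2.1 2.7 3.1
  endloop
 endfacet
 facet normal 0.402 -0.915 -0.037
  outer loop
   vertex 1.8 0.6 2.1
   vertex 3.1 1.2 1.4
   vertex 1.5 0.4 3.8
  endloop
 endfacet
 facet normal -0.554 -0.831 -0.050
  outer loop
   vertex 1.1 0.8 1.6
   vertex 1.5 0.4 3.8
   vertex 0.5 1.2 1.6
  endloop
 endfacet
 facet normal -0.174 -0.974 -0.145
  outer loop
   vertex 1.1 0.8 1.6
   vertex 1.8 0.6 2.1
   vertex 1.5 0.4 3.8
  endloop
 endfacet
 facet normal -0.076 -0.114 -0.991
  outer loop
   vertex 1.1 0.8 1.6
   vertex 0.5 1.2 1.6
   vertex 3.1 1.2 1.4
  endloop
 endfacet
 facet normal 0.120 -0.853 -0.509
  outer loop
   vertex 1.1 0.8 1.6
   vertex 3.1 1.2 1.4
   vertex 1.8 0.6 2.1
  endloop
 endfacet
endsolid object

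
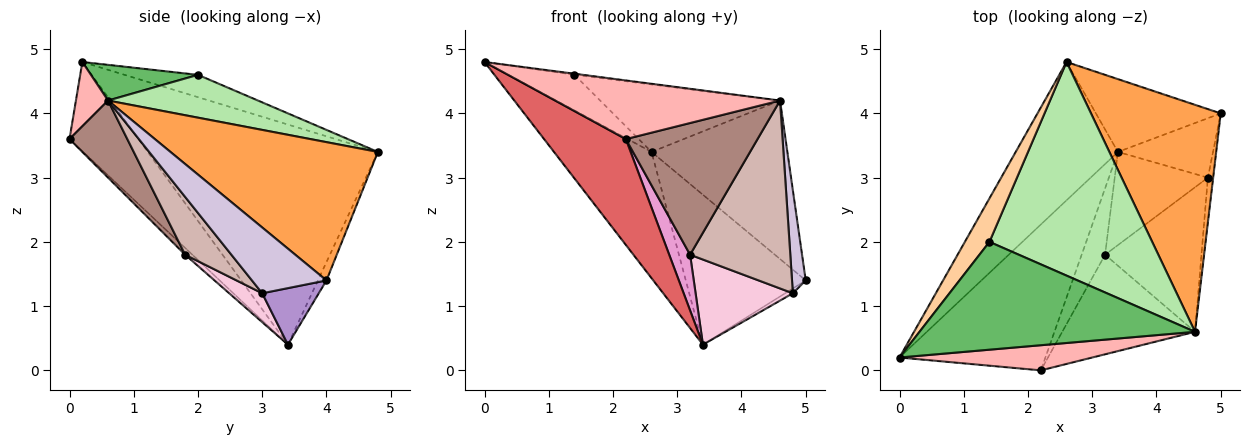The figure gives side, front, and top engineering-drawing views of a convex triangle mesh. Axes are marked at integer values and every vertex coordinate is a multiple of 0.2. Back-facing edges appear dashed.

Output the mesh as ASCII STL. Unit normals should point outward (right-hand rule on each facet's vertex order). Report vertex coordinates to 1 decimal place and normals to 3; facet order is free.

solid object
 facet normal -0.847 0.359 -0.393
  outer loop
   vertex 3.4 3.4 0.4
   vertex 0.0 0.2 4.8
   vertex 2.6 4.8 3.4
  endloop
 endfacet
 facet normal -0.064 0.898 -0.436
  outer loop
   vertex 3.4 3.4 0.4
   vertex 2.6 4.8 3.4
   vertex 5.0 4.0 1.4
  endloop
 endfacet
 facet normal 0.658 0.431 0.617
  outer loop
   vertex 4.6 0.6 4.2
   vertex 5.0 4.0 1.4
   vertex 2.6 4.8 3.4
  endloop
 endfacet
 facet normal -0.575 0.518 0.633
  outer loop
   vertex 1.4 2.0 4.6
   vertex 2.6 4.8 3.4
   vertex 0.0 0.2 4.8
  endloop
 endfacet
 facet normal 0.128 0.010 0.992
  outer loop
   vertex 1.4 2.0 4.6
   vertex 0.0 0.2 4.8
   vertex 4.6 0.6 4.2
  endloop
 endfacet
 facet normal 0.243 0.292 0.925
  outer loop
   vertex 1.4 2.0 4.6
   vertex 4.6 0.6 4.2
   vertex 2.6 4.8 3.4
  endloop
 endfacet
 facet normal -0.444 -0.526 -0.725
  outer loop
   vertex 2.2 0.0 3.6
   vertex 0.0 0.2 4.8
   vertex 3.4 3.4 0.4
  endloop
 endfacet
 facet normal 0.130 -0.911 0.391
  outer loop
   vertex 2.2 0.0 3.6
   vertex 4.6 0.6 4.2
   vertex 0.0 0.2 4.8
  endloop
 endfacet
 facet normal 0.510 0.070 -0.857
  outer loop
   vertex 4.8 3.0 1.2
   vertex 3.4 3.4 0.4
   vertex 5.0 4.0 1.4
  endloop
 endfacet
 facet normal 0.980 -0.180 -0.079
  outer loop
   vertex 4.8 3.0 1.2
   vertex 5.0 4.0 1.4
   vertex 4.6 0.6 4.2
  endloop
 endfacet
 facet normal 0.331 -0.753 -0.569
  outer loop
   vertex 3.2 1.8 1.8
   vertex 4.6 0.6 4.2
   vertex 2.2 0.0 3.6
  endloop
 endfacet
 facet normal 0.344 -0.744 -0.573
  outer loop
   vertex 3.2 1.8 1.8
   vertex 4.8 3.0 1.2
   vertex 4.6 0.6 4.2
  endloop
 endfacet
 facet normal -0.217 -0.627 -0.748
  outer loop
   vertex 3.2 1.8 1.8
   vertex 2.2 0.0 3.6
   vertex 3.4 3.4 0.4
  endloop
 endfacet
 facet normal 0.223 -0.658 -0.720
  outer loop
   vertex 3.2 1.8 1.8
   vertex 3.4 3.4 0.4
   vertex 4.8 3.0 1.2
  endloop
 endfacet
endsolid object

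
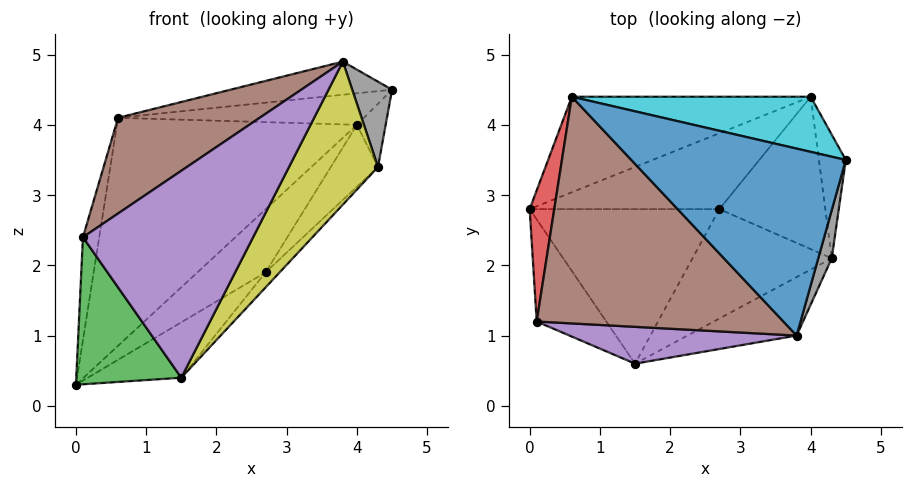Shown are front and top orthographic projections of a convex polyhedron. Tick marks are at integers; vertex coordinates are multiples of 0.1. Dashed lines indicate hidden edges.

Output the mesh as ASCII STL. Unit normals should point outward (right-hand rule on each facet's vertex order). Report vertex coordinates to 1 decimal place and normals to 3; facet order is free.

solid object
 facet normal -0.061 0.174 0.983
  outer loop
   vertex 3.8 1.0 4.9
   vertex 4.5 3.5 4.5
   vertex 0.6 4.4 4.1
  endloop
 endfacet
 facet normal 0.487 0.295 -0.822
  outer loop
   vertex 2.7 2.8 1.9
   vertex 1.5 0.6 0.4
   vertex 0.0 2.8 0.3
  endloop
 endfacet
 facet normal -0.759 -0.535 -0.371
  outer loop
   vertex 0.1 1.2 2.4
   vertex 0.0 2.8 0.3
   vertex 1.5 0.6 0.4
  endloop
 endfacet
 facet normal -0.989 0.092 0.117
  outer loop
   vertex 0.1 1.2 2.4
   vertex 0.6 4.4 4.1
   vertex 0.0 2.8 0.3
  endloop
 endfacet
 facet normal -0.169 -0.970 0.173
  outer loop
   vertex 0.1 1.2 2.4
   vertex 1.5 0.6 0.4
   vertex 3.8 1.0 4.9
  endloop
 endfacet
 facet normal -0.541 -0.327 0.775
  outer loop
   vertex 0.1 1.2 2.4
   vertex 3.8 1.0 4.9
   vertex 0.6 4.4 4.1
  endloop
 endfacet
 facet normal 0.703 0.097 -0.705
  outer loop
   vertex 4.3 2.1 3.4
   vertex 1.5 0.6 0.4
   vertex 2.7 2.8 1.9
  endloop
 endfacet
 facet normal 0.959 -0.246 0.139
  outer loop
   vertex 4.3 2.1 3.4
   vertex 4.5 3.5 4.5
   vertex 3.8 1.0 4.9
  endloop
 endfacet
 facet normal 0.669 -0.688 -0.281
  outer loop
   vertex 4.3 2.1 3.4
   vertex 3.8 1.0 4.9
   vertex 1.5 0.6 0.4
  endloop
 endfacet
 facet normal 0.026 0.496 0.868
  outer loop
   vertex 4.0 4.4 4.0
   vertex 0.6 4.4 4.1
   vertex 4.5 3.5 4.5
  endloop
 endfacet
 facet normal 0.863 0.230 -0.449
  outer loop
   vertex 4.0 4.4 4.0
   vertex 4.5 3.5 4.5
   vertex 4.3 2.1 3.4
  endloop
 endfacet
 facet normal 0.719 0.262 -0.644
  outer loop
   vertex 4.0 4.4 4.0
   vertex 4.3 2.1 3.4
   vertex 2.7 2.8 1.9
  endloop
 endfacet
 facet normal -0.011 0.922 -0.387
  outer loop
   vertex 4.0 4.4 4.0
   vertex 0.0 2.8 0.3
   vertex 0.6 4.4 4.1
  endloop
 endfacet
 facet normal 0.415 0.582 -0.700
  outer loop
   vertex 4.0 4.4 4.0
   vertex 2.7 2.8 1.9
   vertex 0.0 2.8 0.3
  endloop
 endfacet
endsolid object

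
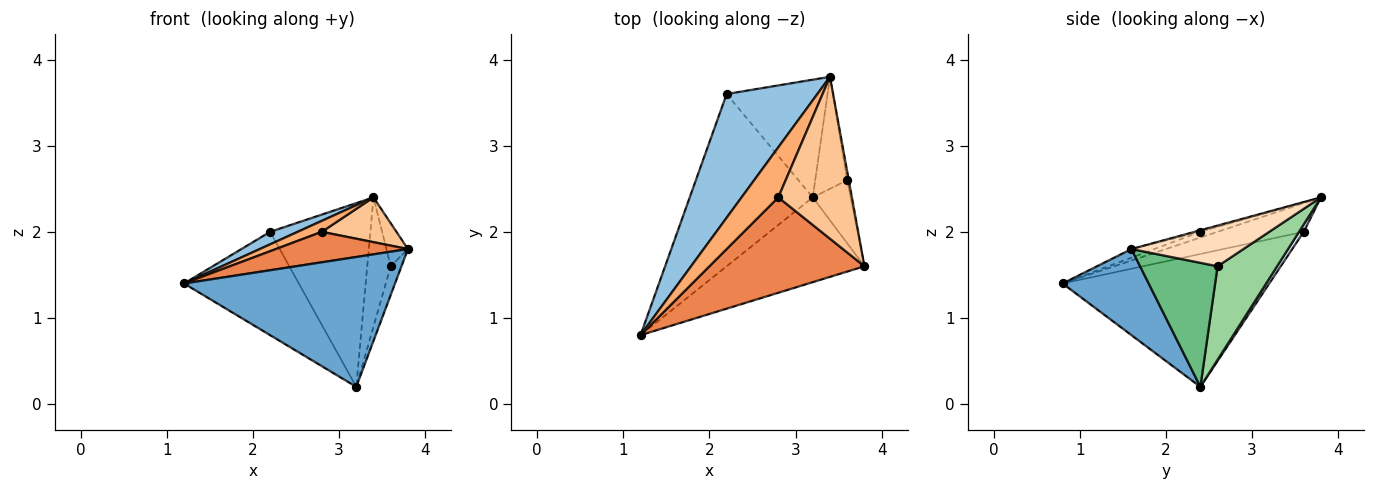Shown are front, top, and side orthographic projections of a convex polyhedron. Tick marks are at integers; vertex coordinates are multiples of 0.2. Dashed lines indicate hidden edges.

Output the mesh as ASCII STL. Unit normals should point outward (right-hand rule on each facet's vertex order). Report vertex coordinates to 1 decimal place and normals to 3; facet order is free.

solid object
 facet normal 0.323 -0.792 -0.517
  outer loop
   vertex 3.2 2.4 0.2
   vertex 3.8 1.6 1.8
   vertex 1.2 0.8 1.4
  endloop
 endfacet
 facet normal -0.300 -0.096 0.949
  outer loop
   vertex 2.2 3.6 2.0
   vertex 1.2 0.8 1.4
   vertex 3.4 3.8 2.4
  endloop
 endfacet
 facet normal -0.679 0.377 -0.629
  outer loop
   vertex 2.2 3.6 2.0
   vertex 3.2 2.4 0.2
   vertex 1.2 0.8 1.4
  endloop
 endfacet
 facet normal 0.039 0.841 -0.539
  outer loop
   vertex 2.2 3.6 2.0
   vertex 3.4 3.8 2.4
   vertex 3.2 2.4 0.2
  endloop
 endfacet
 facet normal -0.053 -0.304 0.951
  outer loop
   vertex 2.8 2.4 2.0
   vertex 1.2 0.8 1.4
   vertex 3.8 1.6 1.8
  endloop
 endfacet
 facet normal -0.151 -0.211 0.966
  outer loop
   vertex 2.8 2.4 2.0
   vertex 3.4 3.8 2.4
   vertex 1.2 0.8 1.4
  endloop
 endfacet
 facet normal -0.021 -0.267 0.964
  outer loop
   vertex 2.8 2.4 2.0
   vertex 3.8 1.6 1.8
   vertex 3.4 3.8 2.4
  endloop
 endfacet
 facet normal 0.981 0.189 -0.038
  outer loop
   vertex 3.6 2.6 1.6
   vertex 3.4 3.8 2.4
   vertex 3.8 1.6 1.8
  endloop
 endfacet
 facet normal 0.948 0.132 -0.290
  outer loop
   vertex 3.6 2.6 1.6
   vertex 3.8 1.6 1.8
   vertex 3.2 2.4 0.2
  endloop
 endfacet
 facet normal 0.886 0.350 -0.303
  outer loop
   vertex 3.6 2.6 1.6
   vertex 3.2 2.4 0.2
   vertex 3.4 3.8 2.4
  endloop
 endfacet
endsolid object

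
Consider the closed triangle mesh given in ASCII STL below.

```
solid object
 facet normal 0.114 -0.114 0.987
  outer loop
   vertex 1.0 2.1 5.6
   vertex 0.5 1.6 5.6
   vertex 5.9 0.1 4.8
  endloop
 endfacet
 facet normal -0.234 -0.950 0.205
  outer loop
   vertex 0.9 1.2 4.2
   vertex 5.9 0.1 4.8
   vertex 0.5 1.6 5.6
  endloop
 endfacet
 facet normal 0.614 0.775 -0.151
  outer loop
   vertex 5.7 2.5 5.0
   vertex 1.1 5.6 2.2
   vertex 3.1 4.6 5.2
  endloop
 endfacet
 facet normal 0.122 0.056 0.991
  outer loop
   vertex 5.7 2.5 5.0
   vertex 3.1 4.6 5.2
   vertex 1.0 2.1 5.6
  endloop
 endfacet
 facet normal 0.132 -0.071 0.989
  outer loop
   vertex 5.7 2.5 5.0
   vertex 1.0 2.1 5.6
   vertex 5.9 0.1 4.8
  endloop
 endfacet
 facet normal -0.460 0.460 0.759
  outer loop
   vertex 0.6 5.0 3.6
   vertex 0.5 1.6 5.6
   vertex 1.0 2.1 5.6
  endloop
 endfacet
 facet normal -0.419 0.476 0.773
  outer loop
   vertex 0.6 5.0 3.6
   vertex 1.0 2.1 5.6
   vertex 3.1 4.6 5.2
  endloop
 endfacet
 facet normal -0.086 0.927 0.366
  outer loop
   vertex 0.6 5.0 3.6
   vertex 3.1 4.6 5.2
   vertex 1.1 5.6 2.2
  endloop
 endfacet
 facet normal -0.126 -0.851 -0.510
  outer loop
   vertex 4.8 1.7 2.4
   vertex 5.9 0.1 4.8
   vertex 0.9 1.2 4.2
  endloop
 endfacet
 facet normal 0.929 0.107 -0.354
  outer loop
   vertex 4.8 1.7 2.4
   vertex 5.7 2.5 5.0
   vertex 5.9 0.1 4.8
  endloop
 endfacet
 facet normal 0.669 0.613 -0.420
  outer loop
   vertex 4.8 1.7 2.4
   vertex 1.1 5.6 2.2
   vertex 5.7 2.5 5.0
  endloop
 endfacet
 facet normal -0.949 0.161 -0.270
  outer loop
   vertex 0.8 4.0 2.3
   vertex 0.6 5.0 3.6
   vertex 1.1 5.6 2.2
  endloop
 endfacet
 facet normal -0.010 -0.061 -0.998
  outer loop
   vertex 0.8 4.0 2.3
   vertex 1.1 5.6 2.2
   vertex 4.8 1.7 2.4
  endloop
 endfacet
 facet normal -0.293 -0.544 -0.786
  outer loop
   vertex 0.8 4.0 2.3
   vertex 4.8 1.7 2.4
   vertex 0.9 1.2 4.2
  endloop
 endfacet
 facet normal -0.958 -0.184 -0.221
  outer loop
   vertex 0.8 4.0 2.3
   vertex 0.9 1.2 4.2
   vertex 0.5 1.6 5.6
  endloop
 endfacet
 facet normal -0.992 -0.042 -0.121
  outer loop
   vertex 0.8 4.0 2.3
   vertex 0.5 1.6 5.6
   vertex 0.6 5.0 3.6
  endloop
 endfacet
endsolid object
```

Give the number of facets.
16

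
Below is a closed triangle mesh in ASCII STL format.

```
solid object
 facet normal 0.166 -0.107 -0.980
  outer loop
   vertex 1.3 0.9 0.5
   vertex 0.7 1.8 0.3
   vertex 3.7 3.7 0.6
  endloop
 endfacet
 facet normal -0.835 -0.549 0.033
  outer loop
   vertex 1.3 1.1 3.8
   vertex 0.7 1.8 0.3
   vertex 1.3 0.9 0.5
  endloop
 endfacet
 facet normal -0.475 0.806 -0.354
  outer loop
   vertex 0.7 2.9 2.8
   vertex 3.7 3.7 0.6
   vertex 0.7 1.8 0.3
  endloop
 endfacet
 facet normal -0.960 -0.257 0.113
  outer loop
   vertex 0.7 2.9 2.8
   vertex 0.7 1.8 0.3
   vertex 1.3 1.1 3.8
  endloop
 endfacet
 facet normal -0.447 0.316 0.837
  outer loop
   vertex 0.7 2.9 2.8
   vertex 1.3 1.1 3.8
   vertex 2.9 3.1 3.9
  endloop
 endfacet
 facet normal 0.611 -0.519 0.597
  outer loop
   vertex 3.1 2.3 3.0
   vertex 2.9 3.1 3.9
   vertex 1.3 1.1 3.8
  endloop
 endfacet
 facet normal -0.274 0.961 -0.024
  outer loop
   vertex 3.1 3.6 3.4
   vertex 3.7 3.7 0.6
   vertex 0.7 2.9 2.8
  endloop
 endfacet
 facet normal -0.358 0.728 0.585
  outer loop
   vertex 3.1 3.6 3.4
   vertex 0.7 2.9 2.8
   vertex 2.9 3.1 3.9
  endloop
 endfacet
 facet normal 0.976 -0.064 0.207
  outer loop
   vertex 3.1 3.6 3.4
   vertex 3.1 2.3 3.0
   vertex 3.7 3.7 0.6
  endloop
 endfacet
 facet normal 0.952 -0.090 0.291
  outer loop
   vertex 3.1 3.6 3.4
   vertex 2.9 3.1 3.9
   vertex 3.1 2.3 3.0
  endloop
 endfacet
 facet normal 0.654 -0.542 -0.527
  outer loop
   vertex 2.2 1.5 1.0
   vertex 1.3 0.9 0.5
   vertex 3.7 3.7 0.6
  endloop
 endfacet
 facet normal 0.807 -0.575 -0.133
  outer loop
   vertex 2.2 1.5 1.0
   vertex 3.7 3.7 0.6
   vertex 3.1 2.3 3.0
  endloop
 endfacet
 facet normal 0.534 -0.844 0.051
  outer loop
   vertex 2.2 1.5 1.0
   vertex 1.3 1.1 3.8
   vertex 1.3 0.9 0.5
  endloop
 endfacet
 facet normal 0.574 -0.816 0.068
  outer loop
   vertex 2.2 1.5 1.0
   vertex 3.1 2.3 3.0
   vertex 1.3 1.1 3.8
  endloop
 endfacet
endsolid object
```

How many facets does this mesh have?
14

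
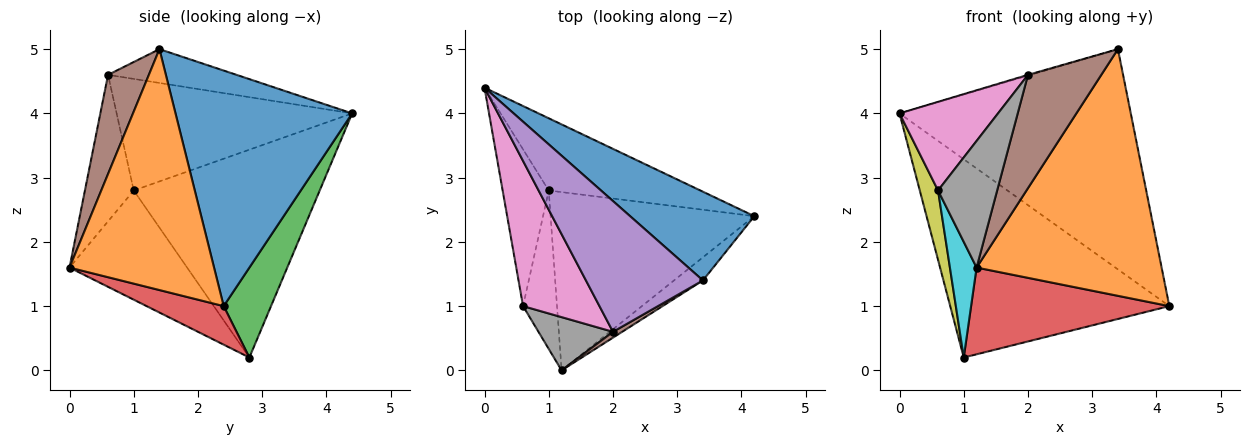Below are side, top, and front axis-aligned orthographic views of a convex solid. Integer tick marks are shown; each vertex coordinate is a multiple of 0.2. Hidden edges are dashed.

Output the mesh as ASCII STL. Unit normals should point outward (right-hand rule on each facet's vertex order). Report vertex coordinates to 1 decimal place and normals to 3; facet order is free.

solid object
 facet normal 0.578 0.757 0.305
  outer loop
   vertex 3.4 1.4 5.0
   vertex 4.2 2.4 1.0
   vertex 0.0 4.4 4.0
  endloop
 endfacet
 facet normal 0.614 -0.786 -0.074
  outer loop
   vertex 3.4 1.4 5.0
   vertex 1.2 0.0 1.6
   vertex 4.2 2.4 1.0
  endloop
 endfacet
 facet normal 0.199 0.921 -0.335
  outer loop
   vertex 1.0 2.8 0.2
   vertex 0.0 4.4 4.0
   vertex 4.2 2.4 1.0
  endloop
 endfacet
 facet normal 0.168 -0.431 -0.886
  outer loop
   vertex 1.0 2.8 0.2
   vertex 4.2 2.4 1.0
   vertex 1.2 0.0 1.6
  endloop
 endfacet
 facet normal -0.278 0.006 0.961
  outer loop
   vertex 2.0 0.6 4.6
   vertex 3.4 1.4 5.0
   vertex 0.0 4.4 4.0
  endloop
 endfacet
 facet normal 0.486 -0.873 0.045
  outer loop
   vertex 2.0 0.6 4.6
   vertex 1.2 0.0 1.6
   vertex 3.4 1.4 5.0
  endloop
 endfacet
 facet normal -0.780 -0.326 0.534
  outer loop
   vertex 0.6 1.0 2.8
   vertex 2.0 0.6 4.6
   vertex 0.0 4.4 4.0
  endloop
 endfacet
 facet normal -0.606 -0.733 0.308
  outer loop
   vertex 0.6 1.0 2.8
   vertex 1.2 0.0 1.6
   vertex 2.0 0.6 4.6
  endloop
 endfacet
 facet normal -0.972 -0.095 -0.216
  outer loop
   vertex 0.6 1.0 2.8
   vertex 0.0 4.4 4.0
   vertex 1.0 2.8 0.2
  endloop
 endfacet
 facet normal -0.933 -0.212 -0.290
  outer loop
   vertex 0.6 1.0 2.8
   vertex 1.0 2.8 0.2
   vertex 1.2 0.0 1.6
  endloop
 endfacet
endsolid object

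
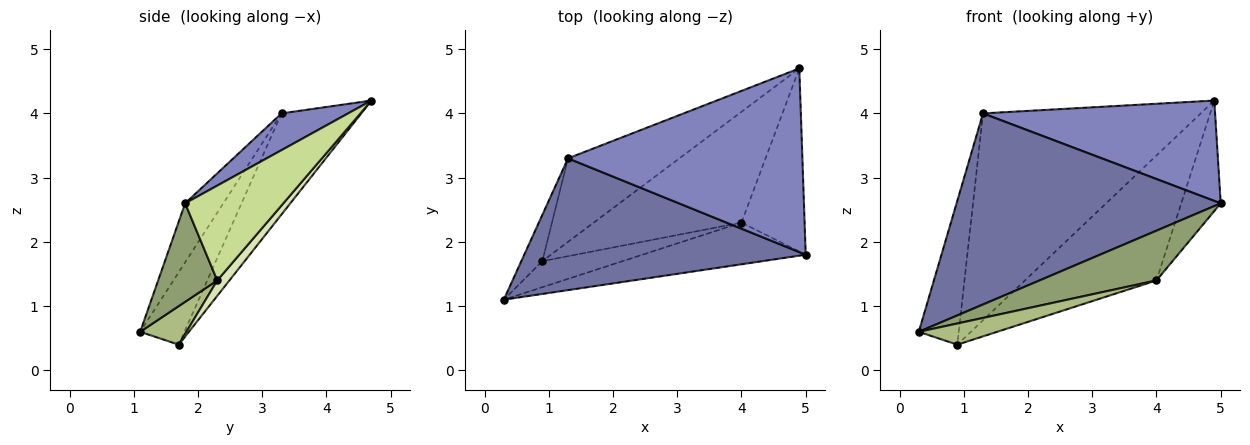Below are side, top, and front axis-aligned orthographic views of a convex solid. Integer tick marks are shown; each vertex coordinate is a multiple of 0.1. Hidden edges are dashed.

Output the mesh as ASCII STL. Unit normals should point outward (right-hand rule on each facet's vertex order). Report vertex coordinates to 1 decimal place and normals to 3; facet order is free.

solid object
 facet normal -0.118 -0.817 0.564
  outer loop
   vertex 1.3 3.3 4.0
   vertex 0.3 1.1 0.6
   vertex 5.0 1.8 2.6
  endloop
 endfacet
 facet normal 0.136 -0.475 0.869
  outer loop
   vertex 1.3 3.3 4.0
   vertex 5.0 1.8 2.6
   vertex 4.9 4.7 4.2
  endloop
 endfacet
 facet normal -0.725 0.655 -0.211
  outer loop
   vertex 1.3 3.3 4.0
   vertex 0.9 1.7 0.4
   vertex 0.3 1.1 0.6
  endloop
 endfacet
 facet normal -0.322 0.878 -0.354
  outer loop
   vertex 1.3 3.3 4.0
   vertex 4.9 4.7 4.2
   vertex 0.9 1.7 0.4
  endloop
 endfacet
 facet normal 0.361 -0.715 -0.599
  outer loop
   vertex 4.0 2.3 1.4
   vertex 5.0 1.8 2.6
   vertex 0.3 1.1 0.6
  endloop
 endfacet
 facet normal 0.349 -0.591 -0.727
  outer loop
   vertex 4.0 2.3 1.4
   vertex 0.3 1.1 0.6
   vertex 0.9 1.7 0.4
  endloop
 endfacet
 facet normal 0.789 0.317 -0.526
  outer loop
   vertex 4.0 2.3 1.4
   vertex 4.9 4.7 4.2
   vertex 5.0 1.8 2.6
  endloop
 endfacet
 facet normal 0.069 0.746 -0.662
  outer loop
   vertex 4.0 2.3 1.4
   vertex 0.9 1.7 0.4
   vertex 4.9 4.7 4.2
  endloop
 endfacet
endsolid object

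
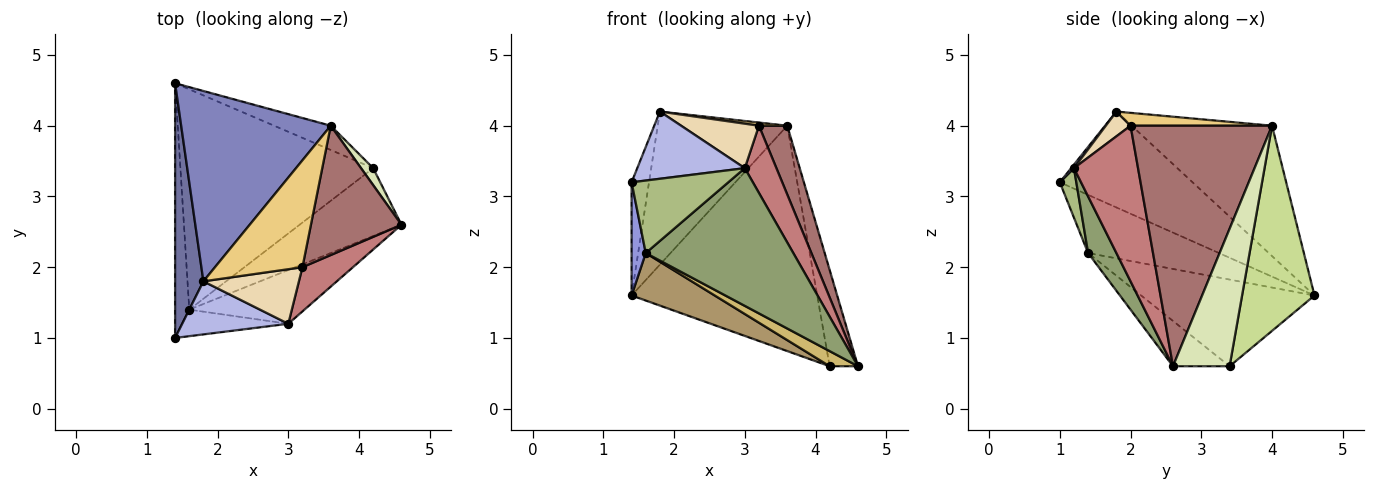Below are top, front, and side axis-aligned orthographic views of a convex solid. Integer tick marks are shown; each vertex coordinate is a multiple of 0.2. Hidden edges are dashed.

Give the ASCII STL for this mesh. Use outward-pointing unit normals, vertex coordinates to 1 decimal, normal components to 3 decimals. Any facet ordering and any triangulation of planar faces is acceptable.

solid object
 facet normal -0.952 0.125 0.281
  outer loop
   vertex 1.8 1.8 4.2
   vertex 1.4 4.6 1.6
   vertex 1.4 1.0 3.2
  endloop
 endfacet
 facet normal -0.562 0.518 0.645
  outer loop
   vertex 3.6 4.0 4.0
   vertex 1.4 4.6 1.6
   vertex 1.8 1.8 4.2
  endloop
 endfacet
 facet normal -0.966 -0.104 -0.235
  outer loop
   vertex 1.6 1.4 2.2
   vertex 1.4 1.0 3.2
   vertex 1.4 4.6 1.6
  endloop
 endfacet
 facet normal 0.021 -0.785 0.620
  outer loop
   vertex 3.0 1.2 3.4
   vertex 1.8 1.8 4.2
   vertex 1.4 1.0 3.2
  endloop
 endfacet
 facet normal 0.176 -0.917 -0.358
  outer loop
   vertex 3.0 1.2 3.4
   vertex 1.6 1.4 2.2
   vertex 4.6 2.6 0.6
  endloop
 endfacet
 facet normal 0.158 -0.927 -0.339
  outer loop
   vertex 3.0 1.2 3.4
   vertex 1.4 1.0 3.2
   vertex 1.6 1.4 2.2
  endloop
 endfacet
 facet normal 0.362 0.927 -0.100
  outer loop
   vertex 4.2 3.4 0.6
   vertex 1.4 4.6 1.6
   vertex 3.6 4.0 4.0
  endloop
 endfacet
 facet normal 0.892 0.446 0.079
  outer loop
   vertex 4.2 3.4 0.6
   vertex 3.6 4.0 4.0
   vertex 4.6 2.6 0.6
  endloop
 endfacet
 facet normal -0.402 -0.193 -0.895
  outer loop
   vertex 4.2 3.4 0.6
   vertex 1.6 1.4 2.2
   vertex 1.4 4.6 1.6
  endloop
 endfacet
 facet normal -0.398 -0.199 -0.896
  outer loop
   vertex 4.2 3.4 0.6
   vertex 4.6 2.6 0.6
   vertex 1.6 1.4 2.2
  endloop
 endfacet
 facet normal 0.145 -0.029 0.989
  outer loop
   vertex 3.2 2.0 4.0
   vertex 3.6 4.0 4.0
   vertex 1.8 1.8 4.2
  endloop
 endfacet
 facet normal 0.197 -0.619 0.760
  outer loop
   vertex 3.2 2.0 4.0
   vertex 1.8 1.8 4.2
   vertex 3.0 1.2 3.4
  endloop
 endfacet
 facet normal 0.920 -0.184 0.346
  outer loop
   vertex 3.2 2.0 4.0
   vertex 4.6 2.6 0.6
   vertex 3.6 4.0 4.0
  endloop
 endfacet
 facet normal 0.861 -0.425 0.280
  outer loop
   vertex 3.2 2.0 4.0
   vertex 3.0 1.2 3.4
   vertex 4.6 2.6 0.6
  endloop
 endfacet
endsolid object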